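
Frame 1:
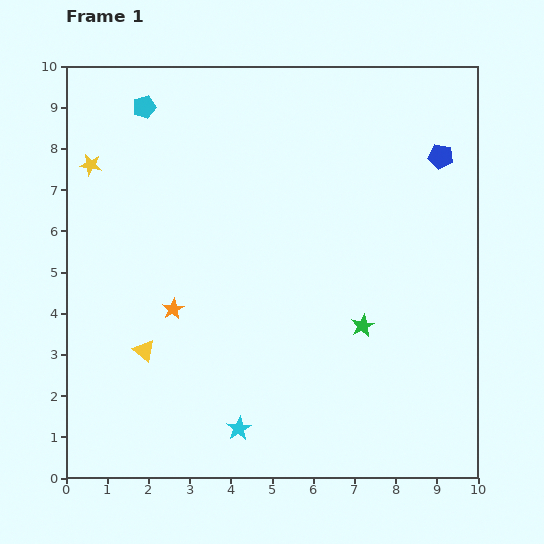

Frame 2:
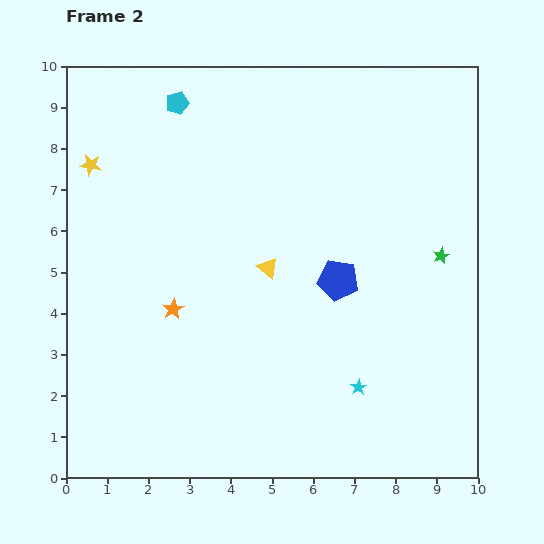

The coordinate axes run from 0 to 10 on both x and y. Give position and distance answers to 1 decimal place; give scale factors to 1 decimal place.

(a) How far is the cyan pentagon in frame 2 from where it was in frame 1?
0.8

The cyan pentagon moved from (1.9, 9.0) to (2.7, 9.1), a distance of √(0.8² + 0.1²) ≈ 0.8.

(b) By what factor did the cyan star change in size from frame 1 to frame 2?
0.7×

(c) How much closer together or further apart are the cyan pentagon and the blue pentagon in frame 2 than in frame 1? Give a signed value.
-1.5

Distance in frame 1: 7.3. Distance in frame 2: 5.8.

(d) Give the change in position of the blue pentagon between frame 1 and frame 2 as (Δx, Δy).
(-2.5, -3.0)

The blue pentagon was at (9.1, 7.8) in frame 1 and (6.6, 4.8) in frame 2.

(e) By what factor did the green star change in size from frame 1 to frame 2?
0.7×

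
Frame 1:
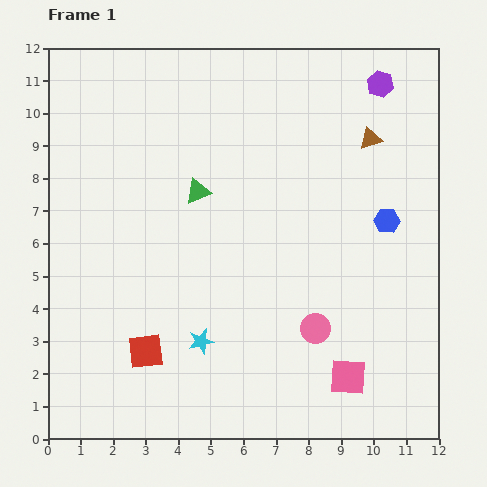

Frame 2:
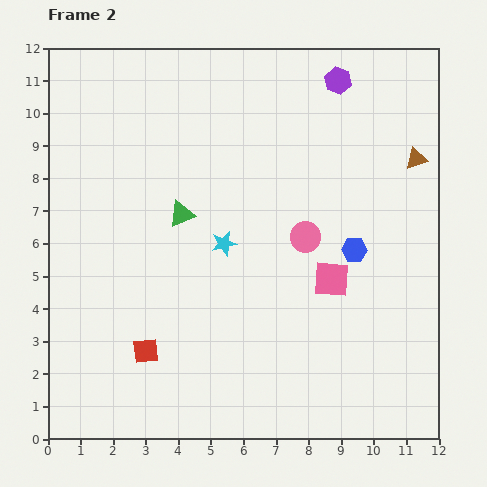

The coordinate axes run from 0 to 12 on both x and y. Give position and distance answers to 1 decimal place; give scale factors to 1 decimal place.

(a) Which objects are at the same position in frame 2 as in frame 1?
the red square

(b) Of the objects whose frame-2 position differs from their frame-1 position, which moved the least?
the green triangle

(moved 0.9)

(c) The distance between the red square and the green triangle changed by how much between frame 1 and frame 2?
-0.9

Distance in frame 1: 5.2. Distance in frame 2: 4.3.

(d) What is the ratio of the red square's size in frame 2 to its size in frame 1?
0.7×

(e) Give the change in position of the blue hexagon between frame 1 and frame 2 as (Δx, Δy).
(-1.0, -0.9)

The blue hexagon was at (10.4, 6.7) in frame 1 and (9.4, 5.8) in frame 2.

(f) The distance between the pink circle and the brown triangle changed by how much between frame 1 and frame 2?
-1.8

Distance in frame 1: 6.0. Distance in frame 2: 4.2.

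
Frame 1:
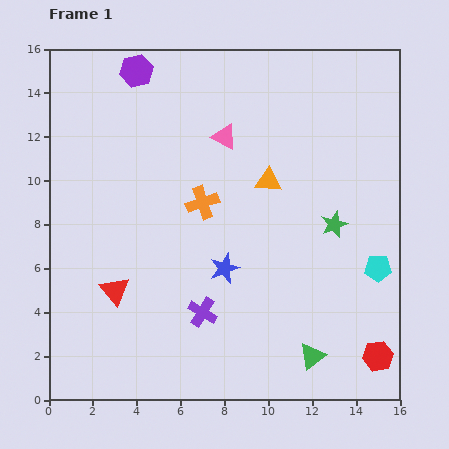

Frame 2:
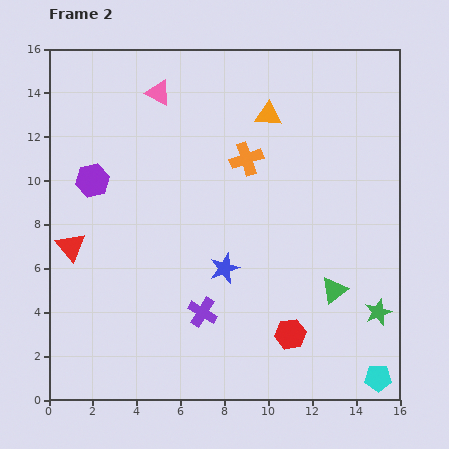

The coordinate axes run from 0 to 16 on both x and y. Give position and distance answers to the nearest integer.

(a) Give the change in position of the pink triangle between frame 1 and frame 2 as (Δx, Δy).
(-3, 2)

The pink triangle was at (8, 12) in frame 1 and (5, 14) in frame 2.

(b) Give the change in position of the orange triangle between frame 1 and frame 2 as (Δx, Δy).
(0, 3)

The orange triangle was at (10, 10) in frame 1 and (10, 13) in frame 2.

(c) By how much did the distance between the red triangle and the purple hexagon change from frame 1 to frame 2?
-7

Distance in frame 1: 10. Distance in frame 2: 3.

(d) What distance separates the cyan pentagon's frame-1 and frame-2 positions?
5

The cyan pentagon moved from (15, 6) to (15, 1), a distance of √(0² + 5²) ≈ 5.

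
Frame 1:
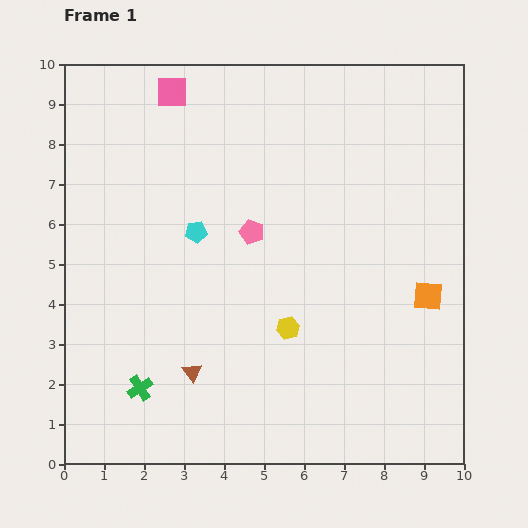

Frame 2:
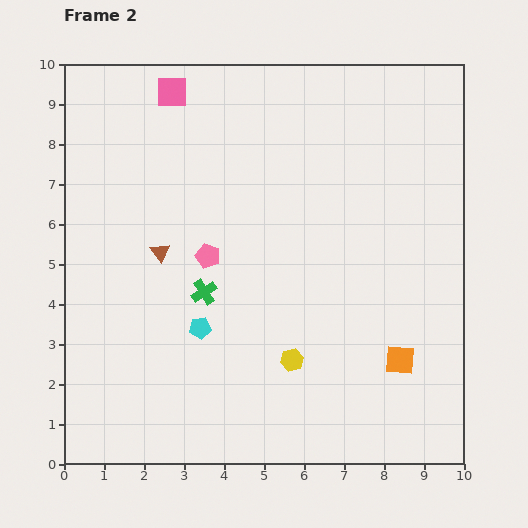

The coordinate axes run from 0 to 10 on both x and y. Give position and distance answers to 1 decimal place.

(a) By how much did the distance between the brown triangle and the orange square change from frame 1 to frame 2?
+0.4

Distance in frame 1: 6.2. Distance in frame 2: 6.6.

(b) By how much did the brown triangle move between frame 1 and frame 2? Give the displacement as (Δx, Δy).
(-0.8, 3.0)

The brown triangle was at (3.2, 2.3) in frame 1 and (2.4, 5.3) in frame 2.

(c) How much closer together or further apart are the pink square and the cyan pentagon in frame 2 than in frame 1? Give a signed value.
+2.3

Distance in frame 1: 3.6. Distance in frame 2: 5.9.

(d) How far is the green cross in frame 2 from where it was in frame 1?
2.9

The green cross moved from (1.9, 1.9) to (3.5, 4.3), a distance of √(1.6² + 2.4²) ≈ 2.9.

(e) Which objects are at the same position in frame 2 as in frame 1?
the pink square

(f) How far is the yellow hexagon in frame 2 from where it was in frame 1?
0.8

The yellow hexagon moved from (5.6, 3.4) to (5.7, 2.6), a distance of √(0.1² + 0.8²) ≈ 0.8.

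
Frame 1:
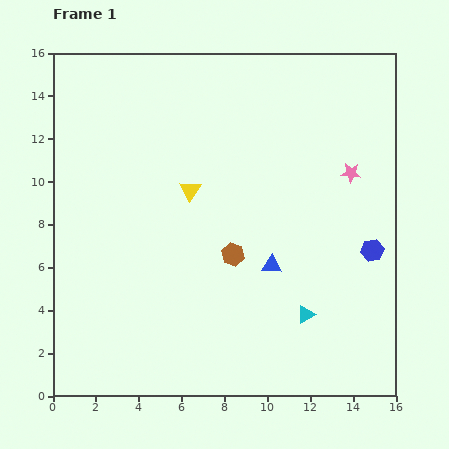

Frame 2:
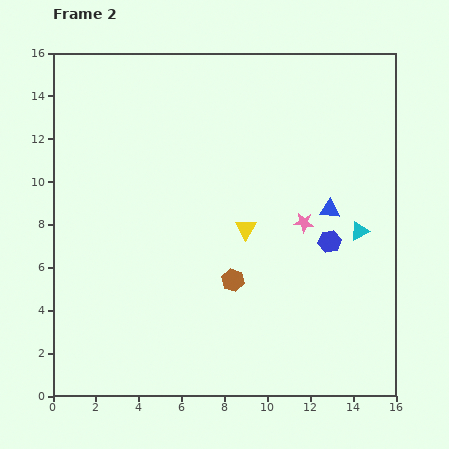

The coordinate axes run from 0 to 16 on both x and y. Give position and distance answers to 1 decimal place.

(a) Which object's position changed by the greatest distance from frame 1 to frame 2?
the cyan triangle

(moved 4.6; next 3.7)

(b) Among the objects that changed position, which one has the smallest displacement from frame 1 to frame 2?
the brown hexagon

(moved 1.2)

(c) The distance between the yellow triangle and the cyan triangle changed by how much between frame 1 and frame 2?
-2.6

Distance in frame 1: 7.9. Distance in frame 2: 5.3.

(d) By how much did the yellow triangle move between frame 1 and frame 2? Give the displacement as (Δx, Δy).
(2.6, -1.8)

The yellow triangle was at (6.4, 9.6) in frame 1 and (9.0, 7.8) in frame 2.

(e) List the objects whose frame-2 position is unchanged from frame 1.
none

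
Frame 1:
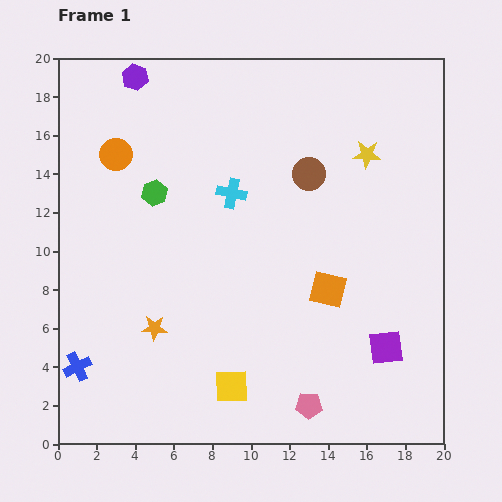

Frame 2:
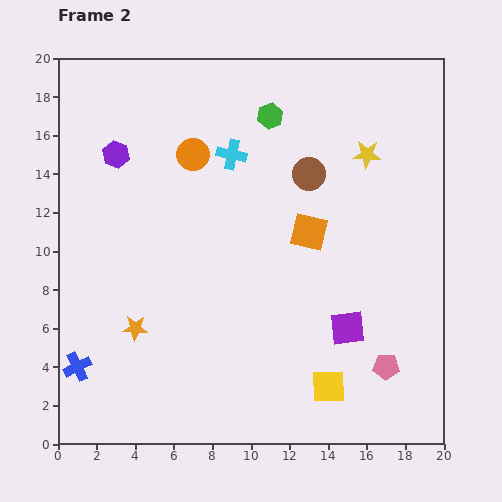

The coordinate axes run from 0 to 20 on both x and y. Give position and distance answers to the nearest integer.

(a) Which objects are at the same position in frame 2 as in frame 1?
the blue cross, the yellow star, the brown circle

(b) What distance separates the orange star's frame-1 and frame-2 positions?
1

The orange star moved from (5, 6) to (4, 6), a distance of √(1² + 0²) ≈ 1.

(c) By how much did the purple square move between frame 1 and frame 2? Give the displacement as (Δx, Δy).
(-2, 1)

The purple square was at (17, 5) in frame 1 and (15, 6) in frame 2.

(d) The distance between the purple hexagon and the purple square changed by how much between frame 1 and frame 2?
-4

Distance in frame 1: 19. Distance in frame 2: 15.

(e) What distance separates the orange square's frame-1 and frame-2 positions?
3

The orange square moved from (14, 8) to (13, 11), a distance of √(1² + 3²) ≈ 3.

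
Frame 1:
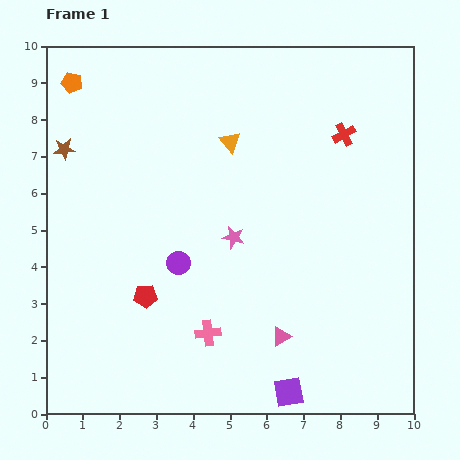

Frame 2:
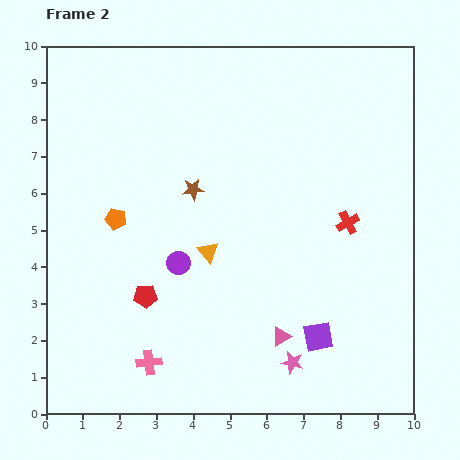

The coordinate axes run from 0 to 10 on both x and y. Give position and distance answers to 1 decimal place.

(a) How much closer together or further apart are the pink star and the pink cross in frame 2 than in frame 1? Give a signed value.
+1.2

Distance in frame 1: 2.7. Distance in frame 2: 3.9.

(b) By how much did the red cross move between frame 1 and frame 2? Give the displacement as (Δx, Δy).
(0.1, -2.4)

The red cross was at (8.1, 7.6) in frame 1 and (8.2, 5.2) in frame 2.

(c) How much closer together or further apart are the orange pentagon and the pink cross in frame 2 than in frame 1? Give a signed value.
-3.7

Distance in frame 1: 7.7. Distance in frame 2: 4.0.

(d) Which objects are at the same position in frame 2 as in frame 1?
the pink triangle, the red pentagon, the purple circle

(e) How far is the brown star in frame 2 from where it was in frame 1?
3.7

The brown star moved from (0.5, 7.2) to (4.0, 6.1), a distance of √(3.5² + 1.1²) ≈ 3.7.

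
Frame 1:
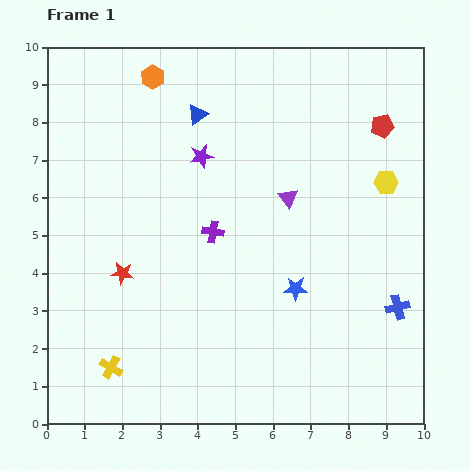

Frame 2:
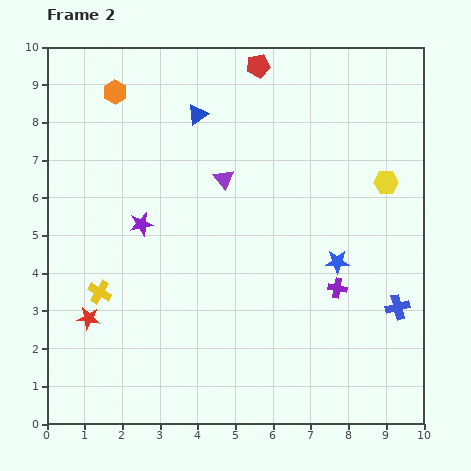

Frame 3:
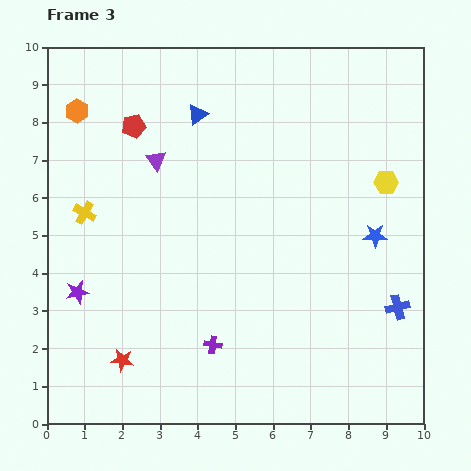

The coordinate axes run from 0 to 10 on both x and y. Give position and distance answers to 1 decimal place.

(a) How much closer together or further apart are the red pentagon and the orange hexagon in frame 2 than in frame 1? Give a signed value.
-2.3

Distance in frame 1: 6.2. Distance in frame 2: 3.9.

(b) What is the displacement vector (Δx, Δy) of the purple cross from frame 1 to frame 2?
(3.3, -1.5)

The purple cross was at (4.4, 5.1) in frame 1 and (7.7, 3.6) in frame 2.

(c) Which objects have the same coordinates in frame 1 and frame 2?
the blue cross, the yellow hexagon, the blue triangle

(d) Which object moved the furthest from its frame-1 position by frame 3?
the red pentagon

(moved 6.6; next 4.9)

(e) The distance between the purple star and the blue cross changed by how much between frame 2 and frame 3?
+1.4

Distance in frame 2: 7.1. Distance in frame 3: 8.5.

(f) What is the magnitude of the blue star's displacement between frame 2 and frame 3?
1.2

The blue star moved from (7.7, 4.3) to (8.7, 5.0), a distance of √(1.0² + 0.7²) ≈ 1.2.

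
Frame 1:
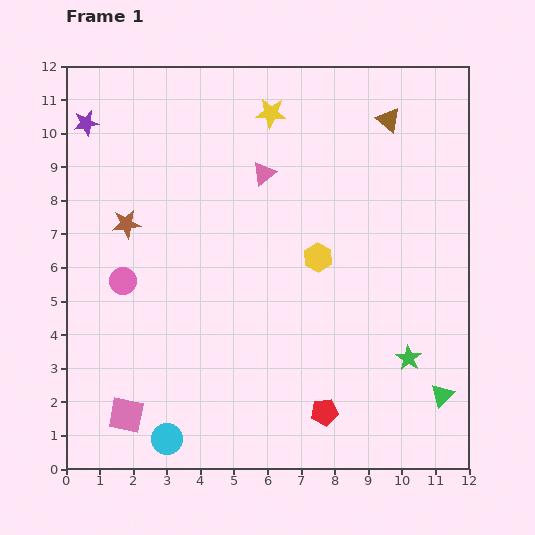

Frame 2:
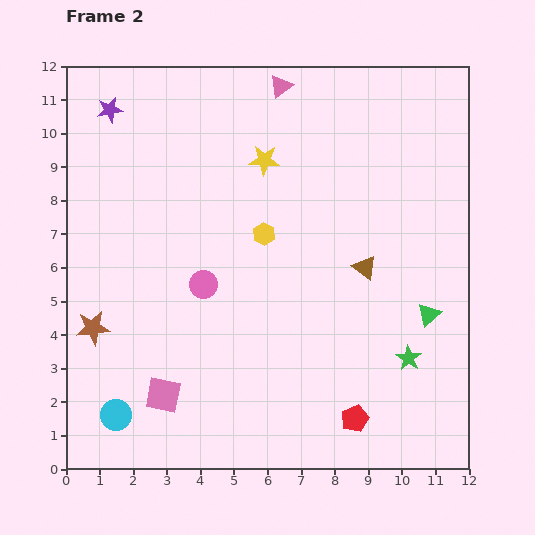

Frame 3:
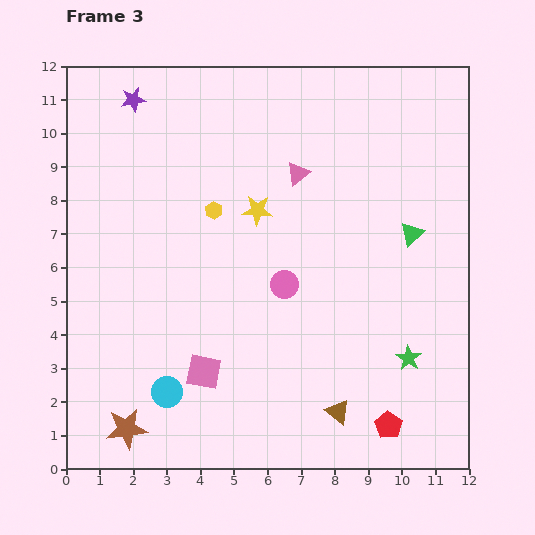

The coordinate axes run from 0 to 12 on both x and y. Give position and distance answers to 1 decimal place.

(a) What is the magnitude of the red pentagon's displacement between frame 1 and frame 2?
0.9

The red pentagon moved from (7.7, 1.7) to (8.6, 1.5), a distance of √(0.9² + 0.2²) ≈ 0.9.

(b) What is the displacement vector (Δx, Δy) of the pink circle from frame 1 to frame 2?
(2.4, -0.1)

The pink circle was at (1.7, 5.6) in frame 1 and (4.1, 5.5) in frame 2.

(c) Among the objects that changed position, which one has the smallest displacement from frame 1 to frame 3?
the pink triangle

(moved 1.0)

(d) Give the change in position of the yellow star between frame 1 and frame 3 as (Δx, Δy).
(-0.4, -2.9)

The yellow star was at (6.1, 10.6) in frame 1 and (5.7, 7.7) in frame 3.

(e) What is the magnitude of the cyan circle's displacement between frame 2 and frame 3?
1.7

The cyan circle moved from (1.5, 1.6) to (3.0, 2.3), a distance of √(1.5² + 0.7²) ≈ 1.7.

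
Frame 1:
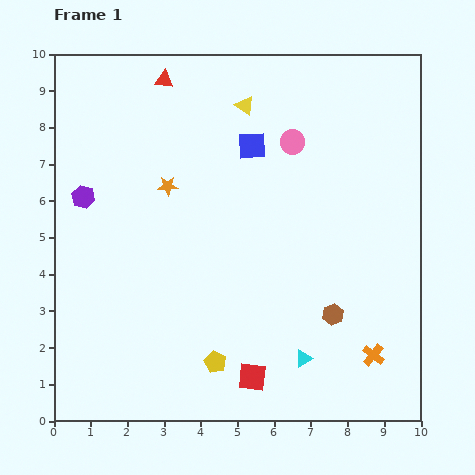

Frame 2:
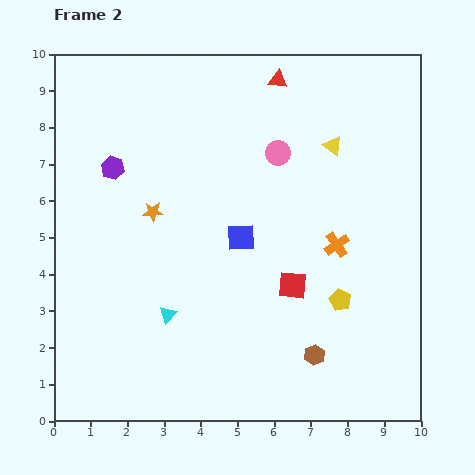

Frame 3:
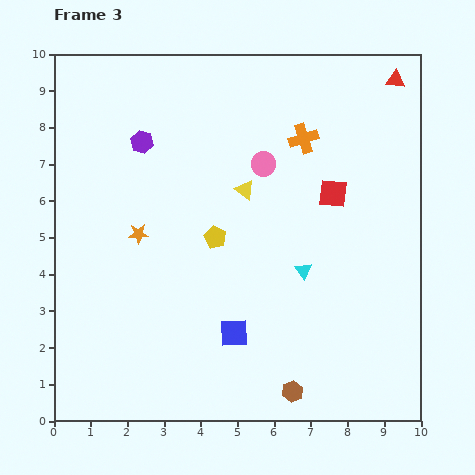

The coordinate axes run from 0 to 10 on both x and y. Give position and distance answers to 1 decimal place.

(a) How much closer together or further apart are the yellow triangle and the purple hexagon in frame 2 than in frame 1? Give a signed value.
+0.9

Distance in frame 1: 5.1. Distance in frame 2: 6.0.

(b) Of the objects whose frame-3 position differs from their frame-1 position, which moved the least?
the pink circle

(moved 1.0)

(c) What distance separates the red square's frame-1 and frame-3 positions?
5.5

The red square moved from (5.4, 1.2) to (7.6, 6.2), a distance of √(2.2² + 5.0²) ≈ 5.5.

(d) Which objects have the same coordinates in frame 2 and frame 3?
none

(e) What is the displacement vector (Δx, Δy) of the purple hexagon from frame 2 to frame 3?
(0.8, 0.7)

The purple hexagon was at (1.6, 6.9) in frame 2 and (2.4, 7.6) in frame 3.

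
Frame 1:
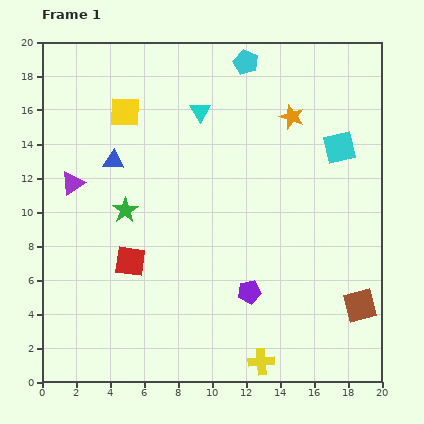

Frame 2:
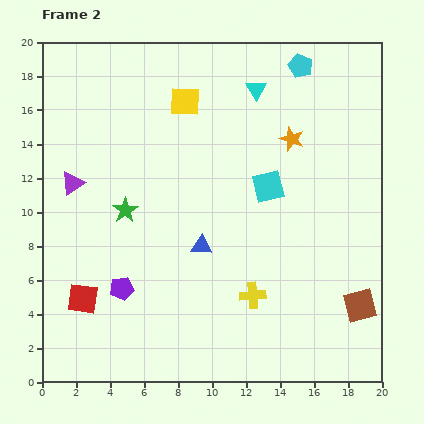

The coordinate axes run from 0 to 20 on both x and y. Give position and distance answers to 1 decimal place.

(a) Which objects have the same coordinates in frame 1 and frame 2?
the purple triangle, the green star, the brown square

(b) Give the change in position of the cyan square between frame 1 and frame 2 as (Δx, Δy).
(-4.2, -2.3)

The cyan square was at (17.5, 13.8) in frame 1 and (13.3, 11.5) in frame 2.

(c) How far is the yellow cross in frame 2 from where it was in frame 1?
3.9

The yellow cross moved from (12.9, 1.2) to (12.4, 5.1), a distance of √(0.5² + 3.9²) ≈ 3.9.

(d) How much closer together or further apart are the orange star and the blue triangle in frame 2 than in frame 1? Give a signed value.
-2.6

Distance in frame 1: 10.8. Distance in frame 2: 8.2.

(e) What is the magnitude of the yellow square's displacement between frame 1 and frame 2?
3.6

The yellow square moved from (4.9, 15.9) to (8.4, 16.5), a distance of √(3.5² + 0.6²) ≈ 3.6.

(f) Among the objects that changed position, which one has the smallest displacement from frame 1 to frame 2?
the orange star

(moved 1.3)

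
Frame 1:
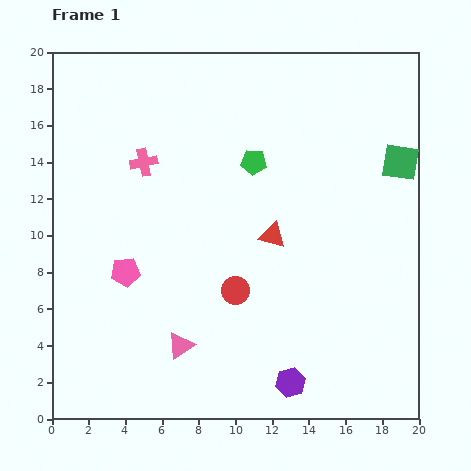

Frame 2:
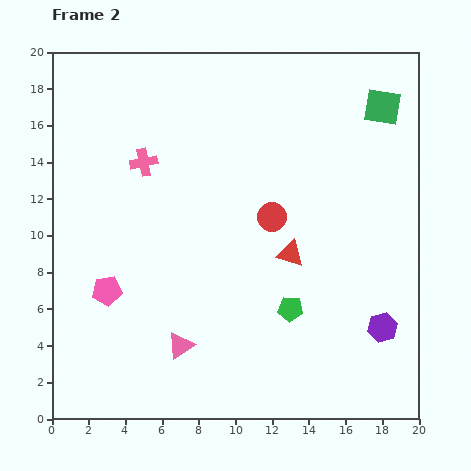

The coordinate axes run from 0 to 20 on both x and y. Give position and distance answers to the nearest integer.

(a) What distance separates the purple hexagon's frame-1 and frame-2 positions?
6

The purple hexagon moved from (13, 2) to (18, 5), a distance of √(5² + 3²) ≈ 6.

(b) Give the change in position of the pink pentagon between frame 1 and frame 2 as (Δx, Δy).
(-1, -1)

The pink pentagon was at (4, 8) in frame 1 and (3, 7) in frame 2.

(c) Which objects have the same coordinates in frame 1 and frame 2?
the pink cross, the pink triangle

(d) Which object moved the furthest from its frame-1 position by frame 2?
the green pentagon

(moved 8; next 6)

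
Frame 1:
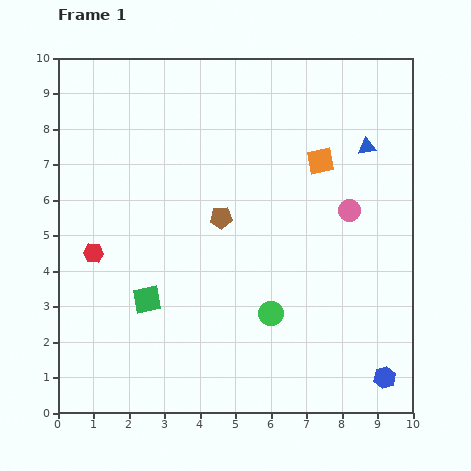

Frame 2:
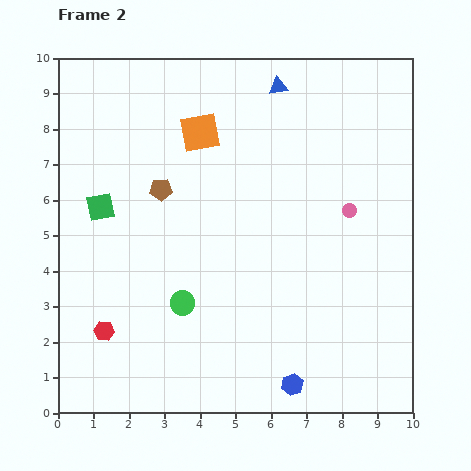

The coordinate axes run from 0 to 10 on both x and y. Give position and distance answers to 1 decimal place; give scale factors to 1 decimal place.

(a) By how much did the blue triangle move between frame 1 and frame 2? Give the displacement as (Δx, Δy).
(-2.5, 1.7)

The blue triangle was at (8.7, 7.5) in frame 1 and (6.2, 9.2) in frame 2.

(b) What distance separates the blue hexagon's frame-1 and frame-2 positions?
2.6

The blue hexagon moved from (9.2, 1.0) to (6.6, 0.8), a distance of √(2.6² + 0.2²) ≈ 2.6.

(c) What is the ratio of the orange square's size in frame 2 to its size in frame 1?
1.5×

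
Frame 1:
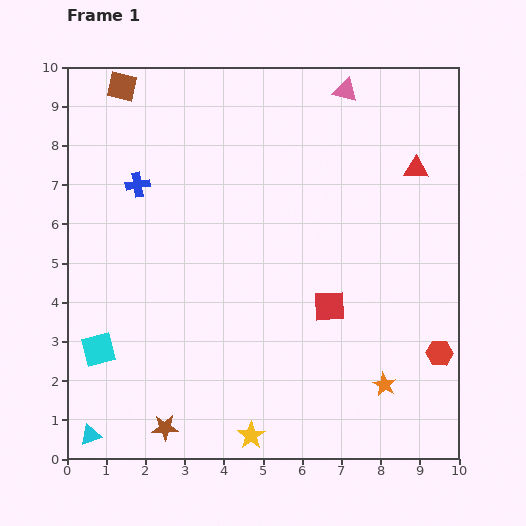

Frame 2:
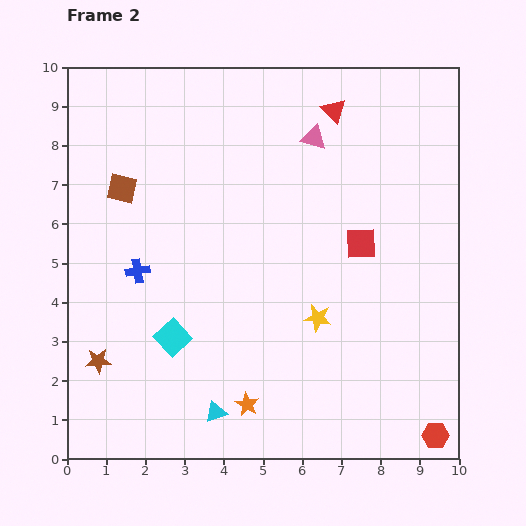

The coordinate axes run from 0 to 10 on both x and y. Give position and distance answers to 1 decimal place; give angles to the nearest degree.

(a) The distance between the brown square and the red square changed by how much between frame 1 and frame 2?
-1.4

Distance in frame 1: 7.7. Distance in frame 2: 6.3.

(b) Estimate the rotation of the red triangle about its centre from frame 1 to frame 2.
44° clockwise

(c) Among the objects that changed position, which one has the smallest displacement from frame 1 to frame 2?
the pink triangle

(moved 1.4)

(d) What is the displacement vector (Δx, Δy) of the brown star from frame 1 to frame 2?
(-1.7, 1.7)

The brown star was at (2.5, 0.8) in frame 1 and (0.8, 2.5) in frame 2.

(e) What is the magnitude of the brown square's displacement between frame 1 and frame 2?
2.6

The brown square moved from (1.4, 9.5) to (1.4, 6.9), a distance of √(0.0² + 2.6²) ≈ 2.6.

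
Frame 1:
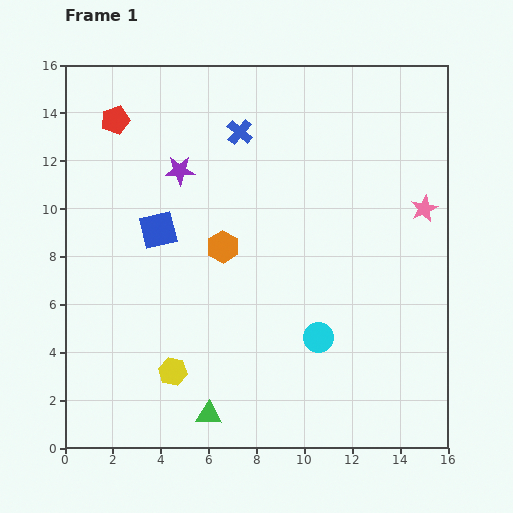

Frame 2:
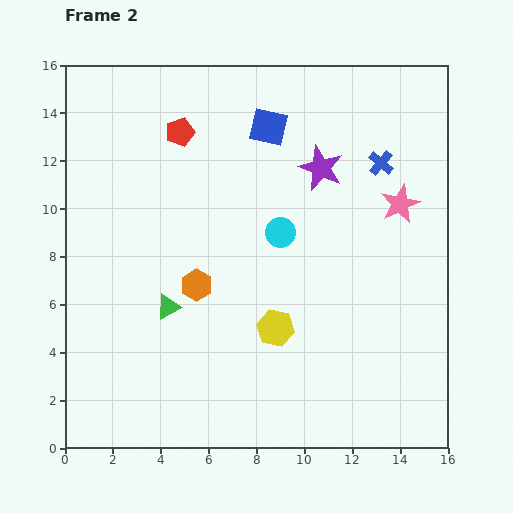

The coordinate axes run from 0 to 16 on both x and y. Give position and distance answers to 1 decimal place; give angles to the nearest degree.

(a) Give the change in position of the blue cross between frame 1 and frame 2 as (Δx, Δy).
(5.9, -1.3)

The blue cross was at (7.3, 13.2) in frame 1 and (13.2, 11.9) in frame 2.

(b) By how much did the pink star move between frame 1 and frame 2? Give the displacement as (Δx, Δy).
(-1.0, 0.2)

The pink star was at (15.0, 10.0) in frame 1 and (14.0, 10.2) in frame 2.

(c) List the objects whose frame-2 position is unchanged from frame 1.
none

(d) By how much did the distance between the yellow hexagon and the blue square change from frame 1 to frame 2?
+2.5

Distance in frame 1: 5.9. Distance in frame 2: 8.4.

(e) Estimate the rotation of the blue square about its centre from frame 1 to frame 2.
27° clockwise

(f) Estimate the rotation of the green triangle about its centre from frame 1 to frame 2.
31° counter-clockwise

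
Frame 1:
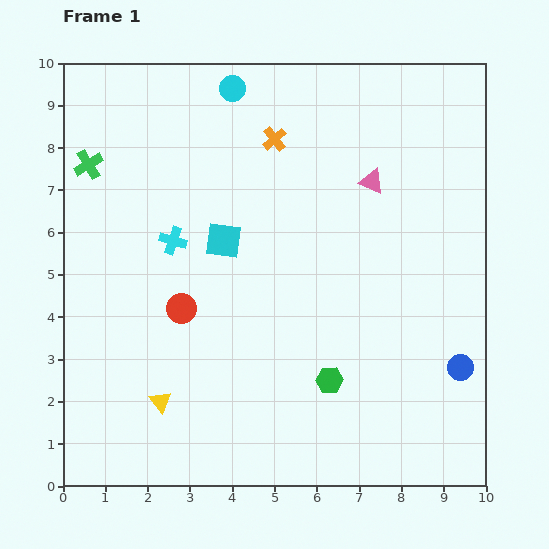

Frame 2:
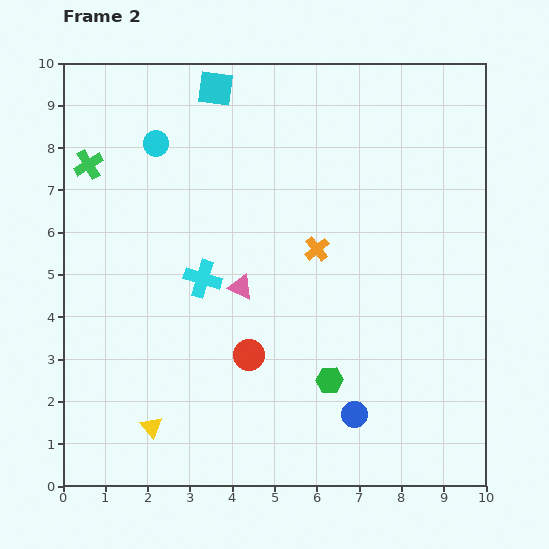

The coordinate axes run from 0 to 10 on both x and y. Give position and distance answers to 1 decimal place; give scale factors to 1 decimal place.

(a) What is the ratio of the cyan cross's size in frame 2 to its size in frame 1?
1.3×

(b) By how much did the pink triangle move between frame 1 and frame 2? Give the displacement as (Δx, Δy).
(-3.1, -2.5)

The pink triangle was at (7.3, 7.2) in frame 1 and (4.2, 4.7) in frame 2.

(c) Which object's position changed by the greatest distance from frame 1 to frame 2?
the pink triangle

(moved 4.0; next 3.6)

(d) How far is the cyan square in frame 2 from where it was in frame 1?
3.6

The cyan square moved from (3.8, 5.8) to (3.6, 9.4), a distance of √(0.2² + 3.6²) ≈ 3.6.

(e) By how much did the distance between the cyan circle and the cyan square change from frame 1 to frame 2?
-1.7

Distance in frame 1: 3.6. Distance in frame 2: 1.9.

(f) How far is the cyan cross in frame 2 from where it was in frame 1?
1.1

The cyan cross moved from (2.6, 5.8) to (3.3, 4.9), a distance of √(0.7² + 0.9²) ≈ 1.1.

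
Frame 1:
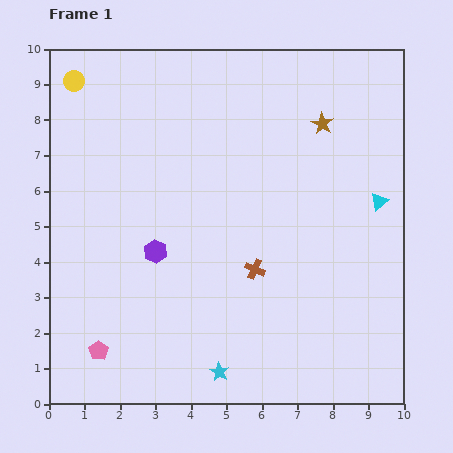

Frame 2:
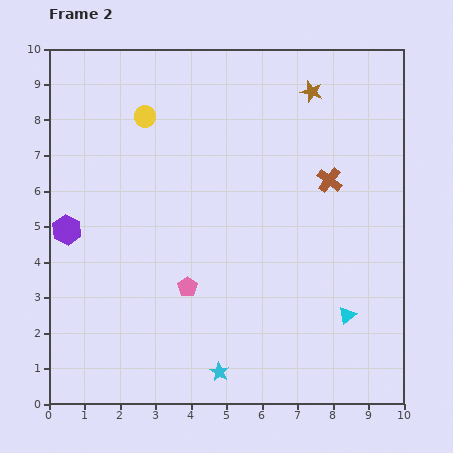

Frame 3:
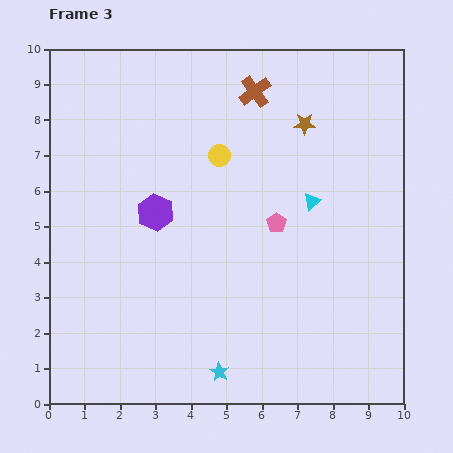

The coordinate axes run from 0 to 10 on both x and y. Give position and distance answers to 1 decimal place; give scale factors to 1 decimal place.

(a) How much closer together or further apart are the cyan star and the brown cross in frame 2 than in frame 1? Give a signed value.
+3.1

Distance in frame 1: 3.1. Distance in frame 2: 6.2.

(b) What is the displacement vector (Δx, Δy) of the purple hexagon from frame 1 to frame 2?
(-2.5, 0.6)

The purple hexagon was at (3.0, 4.3) in frame 1 and (0.5, 4.9) in frame 2.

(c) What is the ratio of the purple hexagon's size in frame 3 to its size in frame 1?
1.6×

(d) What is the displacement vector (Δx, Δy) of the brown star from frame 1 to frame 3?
(-0.5, 0.0)

The brown star was at (7.7, 7.9) in frame 1 and (7.2, 7.9) in frame 3.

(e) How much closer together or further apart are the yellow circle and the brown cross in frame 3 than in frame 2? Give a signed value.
-3.4

Distance in frame 2: 5.5. Distance in frame 3: 2.1.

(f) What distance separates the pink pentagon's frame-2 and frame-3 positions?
3.1

The pink pentagon moved from (3.9, 3.3) to (6.4, 5.1), a distance of √(2.5² + 1.8²) ≈ 3.1.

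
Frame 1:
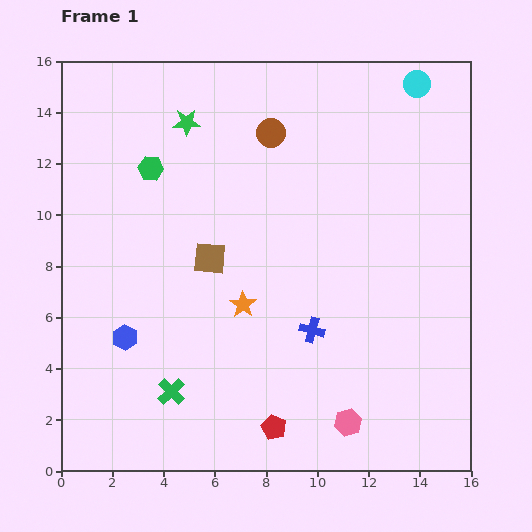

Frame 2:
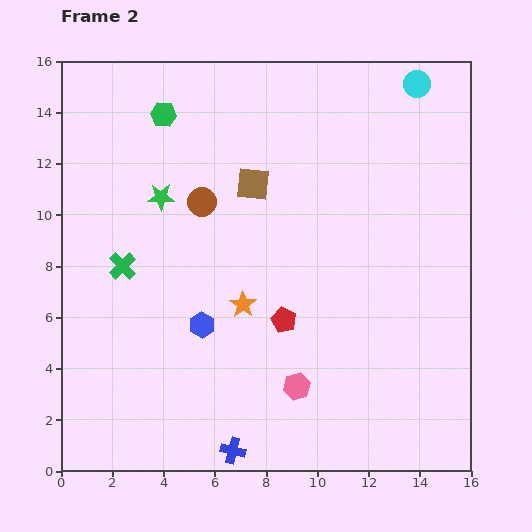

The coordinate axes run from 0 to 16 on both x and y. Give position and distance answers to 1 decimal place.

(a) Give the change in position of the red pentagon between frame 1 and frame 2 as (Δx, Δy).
(0.4, 4.2)

The red pentagon was at (8.3, 1.7) in frame 1 and (8.7, 5.9) in frame 2.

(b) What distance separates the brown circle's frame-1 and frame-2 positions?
3.8

The brown circle moved from (8.2, 13.2) to (5.5, 10.5), a distance of √(2.7² + 2.7²) ≈ 3.8.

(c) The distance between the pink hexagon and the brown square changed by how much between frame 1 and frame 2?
-0.3

Distance in frame 1: 8.4. Distance in frame 2: 8.1.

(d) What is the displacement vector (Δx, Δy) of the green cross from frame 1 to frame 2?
(-1.9, 4.9)

The green cross was at (4.3, 3.1) in frame 1 and (2.4, 8.0) in frame 2.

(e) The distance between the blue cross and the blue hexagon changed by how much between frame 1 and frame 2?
-2.3

Distance in frame 1: 7.3. Distance in frame 2: 5.0.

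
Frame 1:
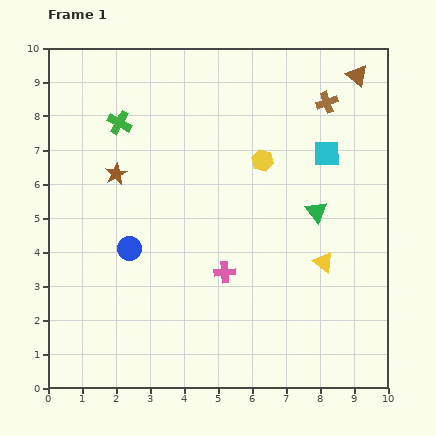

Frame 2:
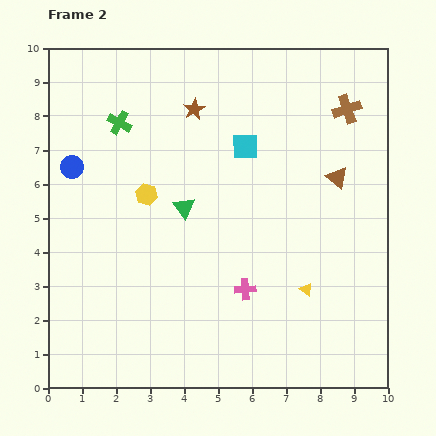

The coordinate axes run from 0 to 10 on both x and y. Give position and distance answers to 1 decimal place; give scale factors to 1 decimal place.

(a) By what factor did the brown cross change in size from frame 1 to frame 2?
1.3×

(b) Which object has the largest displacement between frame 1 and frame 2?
the green triangle

(moved 3.9; next 3.5)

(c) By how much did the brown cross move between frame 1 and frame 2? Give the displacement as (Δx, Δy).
(0.6, -0.2)

The brown cross was at (8.2, 8.4) in frame 1 and (8.8, 8.2) in frame 2.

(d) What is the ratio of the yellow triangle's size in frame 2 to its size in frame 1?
0.6×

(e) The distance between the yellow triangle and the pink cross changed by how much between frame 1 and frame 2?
-1.1

Distance in frame 1: 2.9. Distance in frame 2: 1.8.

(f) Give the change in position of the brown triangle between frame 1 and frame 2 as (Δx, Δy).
(-0.6, -3.0)

The brown triangle was at (9.1, 9.2) in frame 1 and (8.5, 6.2) in frame 2.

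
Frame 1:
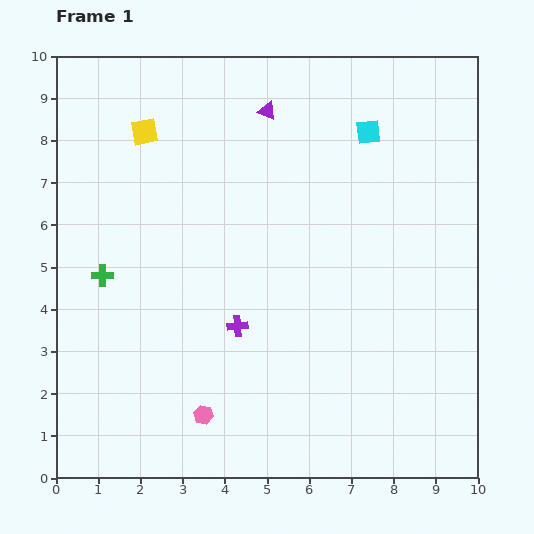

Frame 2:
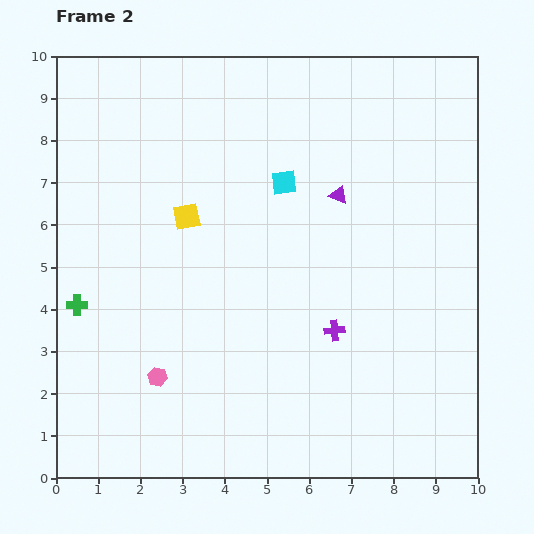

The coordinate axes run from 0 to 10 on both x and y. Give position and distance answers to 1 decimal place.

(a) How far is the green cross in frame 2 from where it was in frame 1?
0.9

The green cross moved from (1.1, 4.8) to (0.5, 4.1), a distance of √(0.6² + 0.7²) ≈ 0.9.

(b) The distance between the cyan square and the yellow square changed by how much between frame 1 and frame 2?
-2.9

Distance in frame 1: 5.3. Distance in frame 2: 2.4.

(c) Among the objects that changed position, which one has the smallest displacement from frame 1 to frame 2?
the green cross

(moved 0.9)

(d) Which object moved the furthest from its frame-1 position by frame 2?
the purple triangle

(moved 2.6; next 2.3)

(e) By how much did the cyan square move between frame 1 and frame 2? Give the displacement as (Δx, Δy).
(-2.0, -1.2)

The cyan square was at (7.4, 8.2) in frame 1 and (5.4, 7.0) in frame 2.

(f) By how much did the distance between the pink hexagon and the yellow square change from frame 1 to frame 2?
-2.9

Distance in frame 1: 6.8. Distance in frame 2: 3.9.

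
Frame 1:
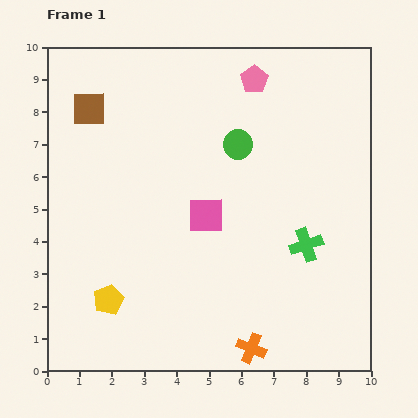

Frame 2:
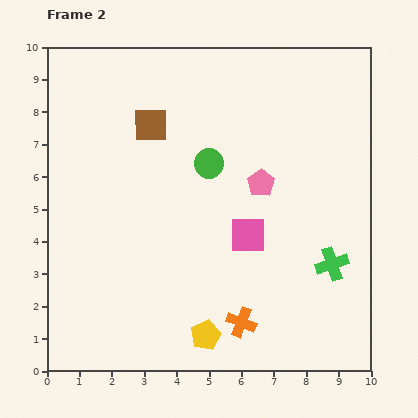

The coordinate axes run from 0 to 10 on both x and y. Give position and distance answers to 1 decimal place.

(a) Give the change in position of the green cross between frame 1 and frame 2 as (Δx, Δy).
(0.8, -0.6)

The green cross was at (8.0, 3.9) in frame 1 and (8.8, 3.3) in frame 2.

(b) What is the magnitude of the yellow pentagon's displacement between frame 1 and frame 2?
3.2

The yellow pentagon moved from (1.9, 2.2) to (4.9, 1.1), a distance of √(3.0² + 1.1²) ≈ 3.2.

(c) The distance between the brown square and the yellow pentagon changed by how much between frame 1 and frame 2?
+0.8

Distance in frame 1: 5.9. Distance in frame 2: 6.7.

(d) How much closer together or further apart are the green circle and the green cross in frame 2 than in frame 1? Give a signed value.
+1.2

Distance in frame 1: 3.7. Distance in frame 2: 4.9.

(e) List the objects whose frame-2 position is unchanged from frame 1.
none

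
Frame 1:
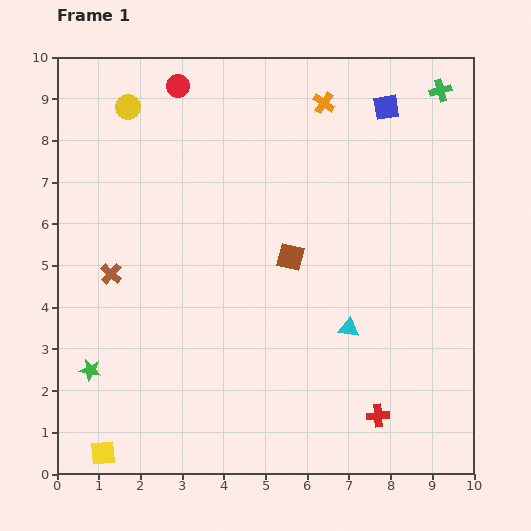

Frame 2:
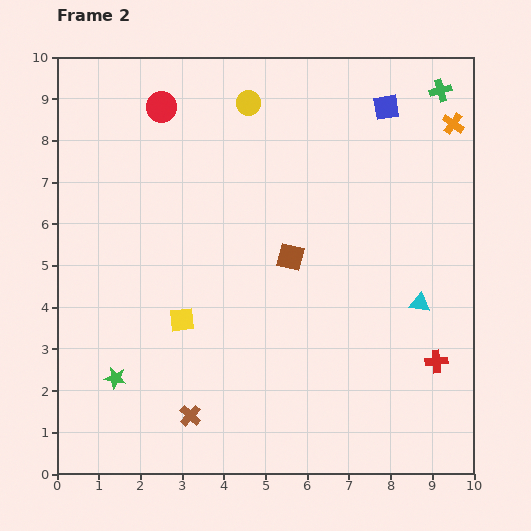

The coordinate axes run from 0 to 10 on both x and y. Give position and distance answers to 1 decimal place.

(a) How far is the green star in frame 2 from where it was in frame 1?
0.6

The green star moved from (0.8, 2.5) to (1.4, 2.3), a distance of √(0.6² + 0.2²) ≈ 0.6.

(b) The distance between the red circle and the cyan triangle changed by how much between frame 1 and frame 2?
+0.7

Distance in frame 1: 7.1. Distance in frame 2: 7.8.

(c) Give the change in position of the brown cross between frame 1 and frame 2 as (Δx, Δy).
(1.9, -3.4)

The brown cross was at (1.3, 4.8) in frame 1 and (3.2, 1.4) in frame 2.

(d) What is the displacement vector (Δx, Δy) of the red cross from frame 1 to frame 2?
(1.4, 1.3)

The red cross was at (7.7, 1.4) in frame 1 and (9.1, 2.7) in frame 2.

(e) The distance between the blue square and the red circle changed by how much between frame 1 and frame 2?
+0.4

Distance in frame 1: 5.0. Distance in frame 2: 5.4.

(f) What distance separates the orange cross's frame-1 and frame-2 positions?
3.1

The orange cross moved from (6.4, 8.9) to (9.5, 8.4), a distance of √(3.1² + 0.5²) ≈ 3.1.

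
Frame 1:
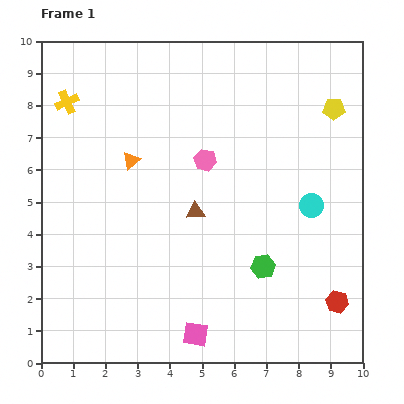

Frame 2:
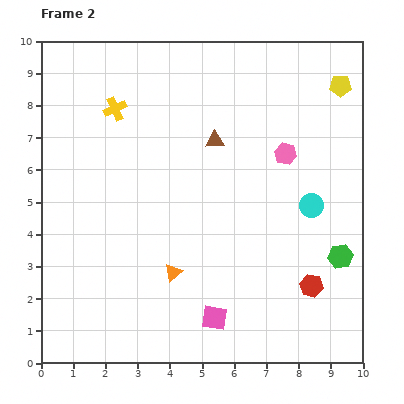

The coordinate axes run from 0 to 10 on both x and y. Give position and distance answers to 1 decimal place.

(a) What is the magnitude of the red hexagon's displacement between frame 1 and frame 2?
0.9

The red hexagon moved from (9.2, 1.9) to (8.4, 2.4), a distance of √(0.8² + 0.5²) ≈ 0.9.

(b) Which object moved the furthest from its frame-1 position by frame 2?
the orange triangle

(moved 3.7; next 2.5)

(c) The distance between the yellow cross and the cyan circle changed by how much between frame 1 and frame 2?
-1.4

Distance in frame 1: 8.2. Distance in frame 2: 6.8.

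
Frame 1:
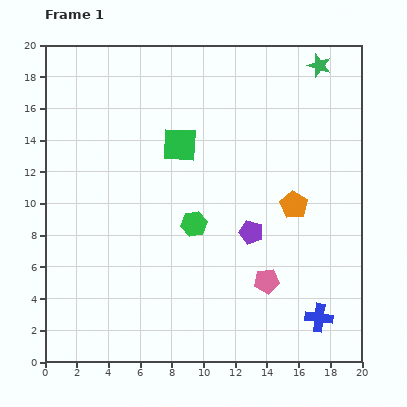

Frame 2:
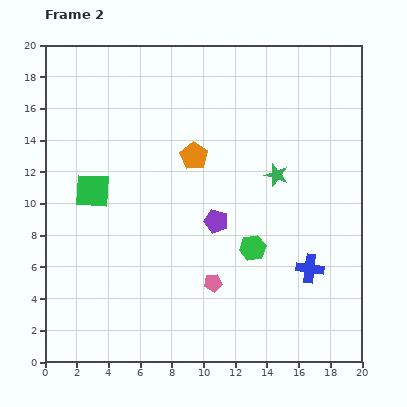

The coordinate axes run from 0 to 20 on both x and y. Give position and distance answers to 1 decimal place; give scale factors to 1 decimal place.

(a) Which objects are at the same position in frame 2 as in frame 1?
none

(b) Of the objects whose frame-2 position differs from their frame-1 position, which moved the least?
the purple pentagon

(moved 2.3)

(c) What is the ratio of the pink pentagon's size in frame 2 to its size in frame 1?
0.7×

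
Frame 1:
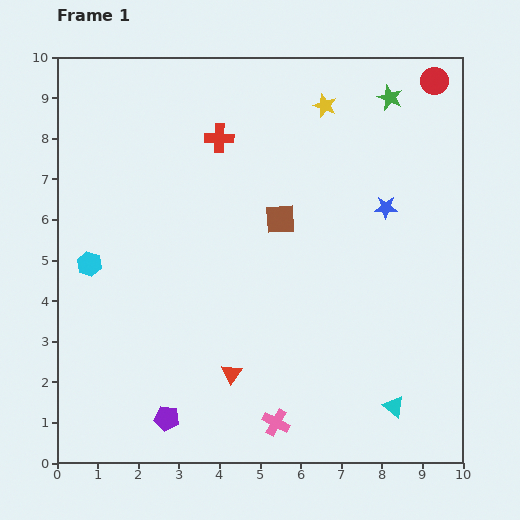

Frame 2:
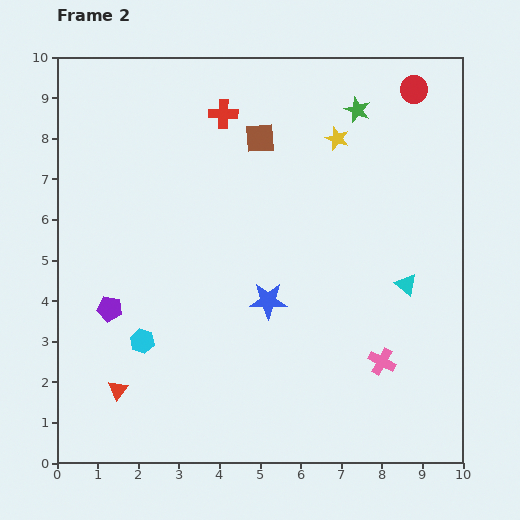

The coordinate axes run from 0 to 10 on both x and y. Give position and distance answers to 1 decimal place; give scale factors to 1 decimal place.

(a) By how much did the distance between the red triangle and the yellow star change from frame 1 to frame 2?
+1.2

Distance in frame 1: 7.0. Distance in frame 2: 8.2.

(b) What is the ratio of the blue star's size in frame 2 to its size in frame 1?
1.6×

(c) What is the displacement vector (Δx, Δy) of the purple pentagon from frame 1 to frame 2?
(-1.4, 2.7)

The purple pentagon was at (2.7, 1.1) in frame 1 and (1.3, 3.8) in frame 2.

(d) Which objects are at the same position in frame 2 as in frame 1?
none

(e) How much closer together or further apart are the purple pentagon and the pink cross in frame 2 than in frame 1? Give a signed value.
+4.1

Distance in frame 1: 2.7. Distance in frame 2: 6.8.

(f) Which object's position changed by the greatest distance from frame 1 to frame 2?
the blue star

(moved 3.7; next 3.0)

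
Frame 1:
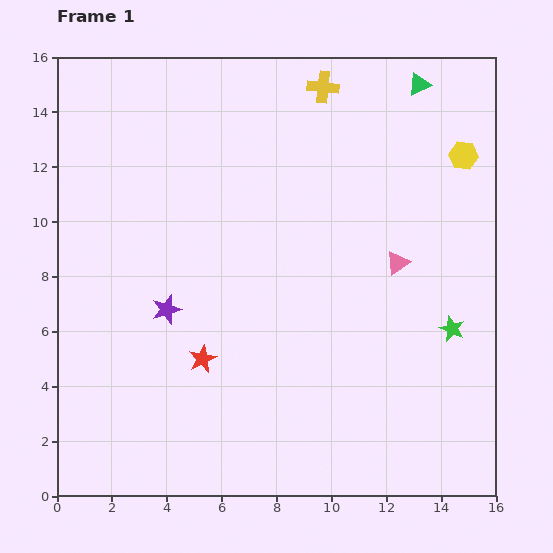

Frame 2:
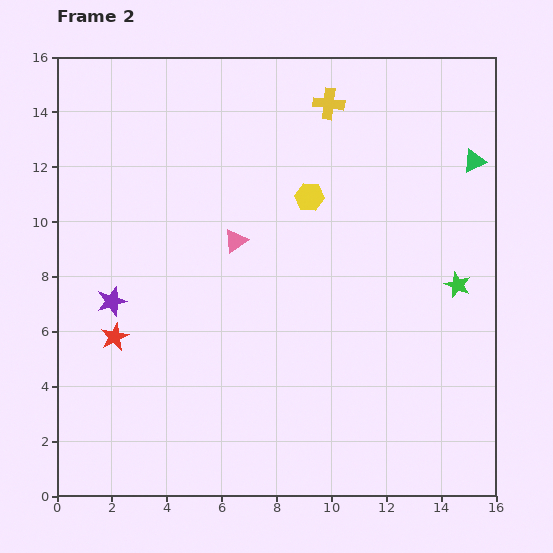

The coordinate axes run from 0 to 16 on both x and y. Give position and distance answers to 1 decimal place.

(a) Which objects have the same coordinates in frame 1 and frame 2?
none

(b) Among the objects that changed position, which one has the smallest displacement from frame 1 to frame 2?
the yellow cross

(moved 0.6)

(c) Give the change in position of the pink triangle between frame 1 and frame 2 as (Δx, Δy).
(-5.9, 0.8)

The pink triangle was at (12.4, 8.5) in frame 1 and (6.5, 9.3) in frame 2.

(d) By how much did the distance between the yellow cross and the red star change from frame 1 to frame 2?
+0.7

Distance in frame 1: 10.8. Distance in frame 2: 11.5.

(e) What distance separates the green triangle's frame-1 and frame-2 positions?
3.4

The green triangle moved from (13.2, 15.0) to (15.2, 12.2), a distance of √(2.0² + 2.8²) ≈ 3.4.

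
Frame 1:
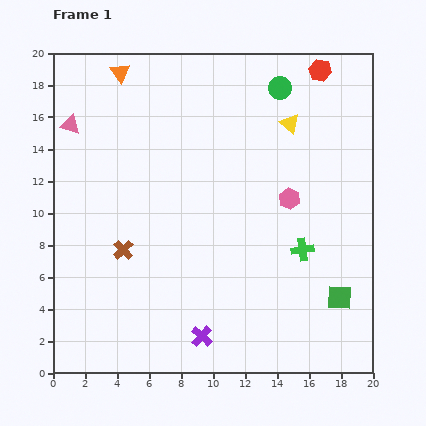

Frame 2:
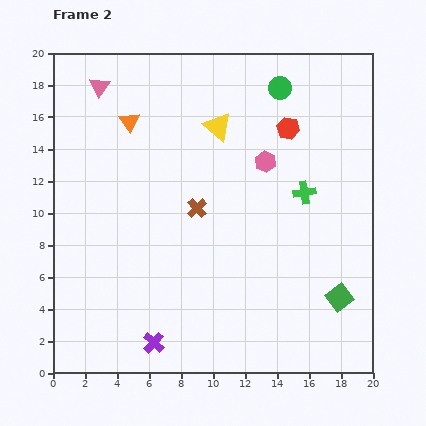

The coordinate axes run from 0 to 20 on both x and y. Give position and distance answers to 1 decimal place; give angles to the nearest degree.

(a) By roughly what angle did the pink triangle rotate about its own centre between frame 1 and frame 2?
49° clockwise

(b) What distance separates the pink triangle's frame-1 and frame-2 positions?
3.0

The pink triangle moved from (1.1, 15.5) to (2.9, 17.9), a distance of √(1.8² + 2.4²) ≈ 3.0.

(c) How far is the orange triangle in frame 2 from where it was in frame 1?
3.2

The orange triangle moved from (4.2, 18.8) to (4.8, 15.7), a distance of √(0.6² + 3.1²) ≈ 3.2.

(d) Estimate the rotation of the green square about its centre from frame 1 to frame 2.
39° counter-clockwise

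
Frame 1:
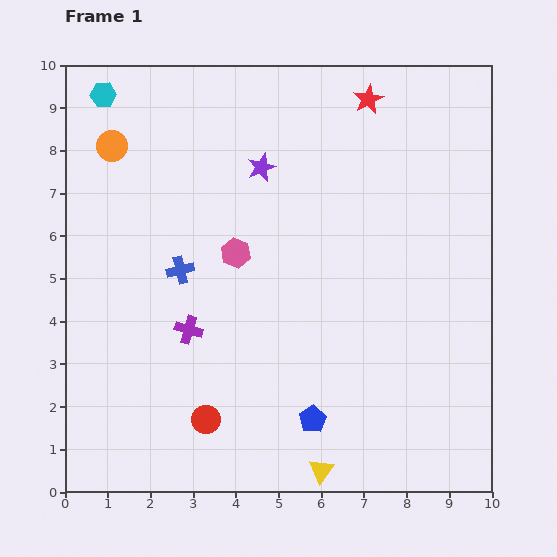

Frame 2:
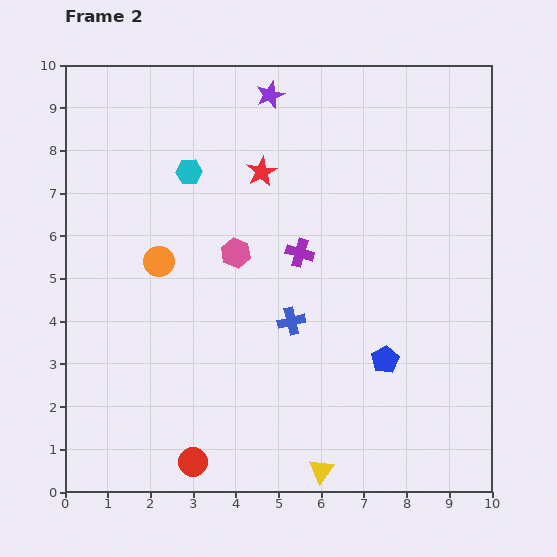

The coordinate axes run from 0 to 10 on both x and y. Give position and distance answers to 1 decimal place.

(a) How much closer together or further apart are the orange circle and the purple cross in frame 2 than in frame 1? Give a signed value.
-1.4

Distance in frame 1: 4.7. Distance in frame 2: 3.3.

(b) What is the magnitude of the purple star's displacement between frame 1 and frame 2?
1.7

The purple star moved from (4.6, 7.6) to (4.8, 9.3), a distance of √(0.2² + 1.7²) ≈ 1.7.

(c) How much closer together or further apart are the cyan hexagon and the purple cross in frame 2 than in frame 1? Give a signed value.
-2.7

Distance in frame 1: 5.9. Distance in frame 2: 3.2.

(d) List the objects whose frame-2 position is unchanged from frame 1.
the pink hexagon, the yellow triangle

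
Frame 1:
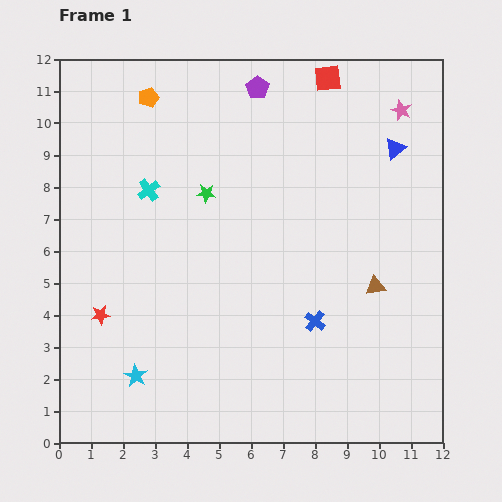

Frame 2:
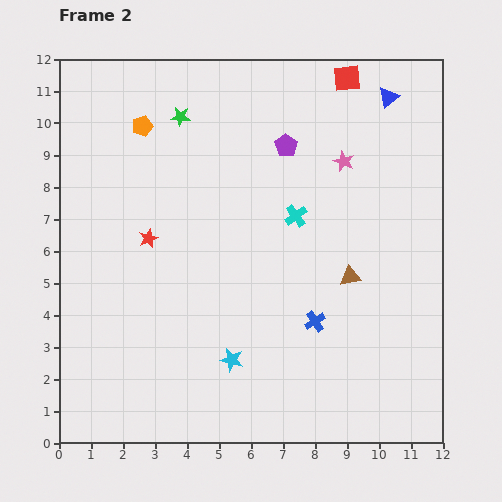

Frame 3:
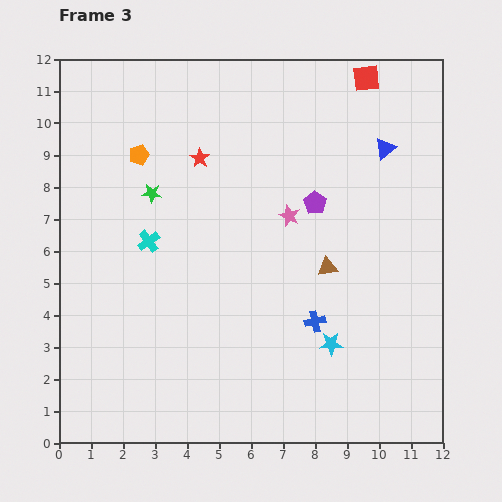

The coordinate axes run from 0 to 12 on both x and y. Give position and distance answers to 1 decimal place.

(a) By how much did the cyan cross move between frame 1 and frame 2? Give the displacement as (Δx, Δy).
(4.6, -0.8)

The cyan cross was at (2.8, 7.9) in frame 1 and (7.4, 7.1) in frame 2.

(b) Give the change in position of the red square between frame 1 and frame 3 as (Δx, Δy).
(1.2, 0.0)

The red square was at (8.4, 11.4) in frame 1 and (9.6, 11.4) in frame 3.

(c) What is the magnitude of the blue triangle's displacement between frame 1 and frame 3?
0.3

The blue triangle moved from (10.5, 9.2) to (10.2, 9.2), a distance of √(0.3² + 0.0²) ≈ 0.3.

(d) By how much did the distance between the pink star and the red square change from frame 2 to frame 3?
+2.3

Distance in frame 2: 2.6. Distance in frame 3: 4.9.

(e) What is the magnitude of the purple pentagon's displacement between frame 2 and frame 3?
2.0

The purple pentagon moved from (7.1, 9.3) to (8.0, 7.5), a distance of √(0.9² + 1.8²) ≈ 2.0.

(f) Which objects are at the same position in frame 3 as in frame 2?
the blue cross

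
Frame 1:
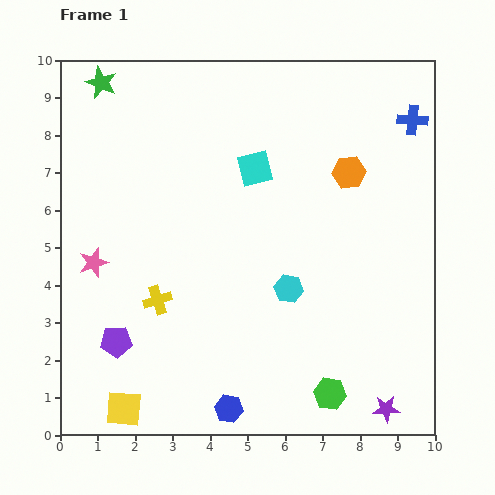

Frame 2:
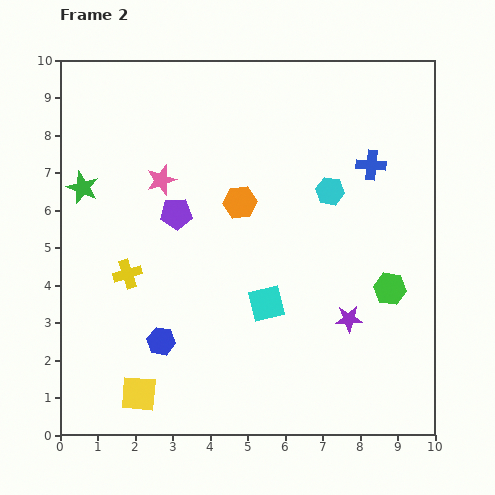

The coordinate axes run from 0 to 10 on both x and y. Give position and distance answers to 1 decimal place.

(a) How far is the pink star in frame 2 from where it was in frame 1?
2.8

The pink star moved from (0.9, 4.6) to (2.7, 6.8), a distance of √(1.8² + 2.2²) ≈ 2.8.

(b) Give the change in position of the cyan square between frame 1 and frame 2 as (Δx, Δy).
(0.3, -3.6)

The cyan square was at (5.2, 7.1) in frame 1 and (5.5, 3.5) in frame 2.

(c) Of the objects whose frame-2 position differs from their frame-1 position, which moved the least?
the yellow square

(moved 0.6)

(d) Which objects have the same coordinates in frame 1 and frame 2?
none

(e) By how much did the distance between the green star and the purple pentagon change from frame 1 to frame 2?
-4.3

Distance in frame 1: 6.9. Distance in frame 2: 2.6.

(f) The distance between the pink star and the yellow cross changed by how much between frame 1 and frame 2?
+0.7

Distance in frame 1: 2.0. Distance in frame 2: 2.7.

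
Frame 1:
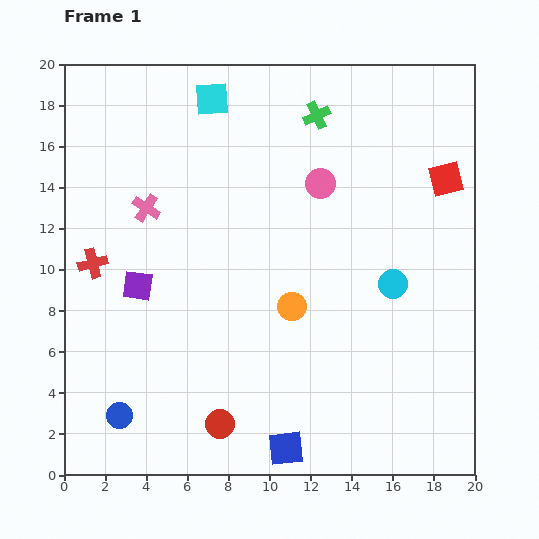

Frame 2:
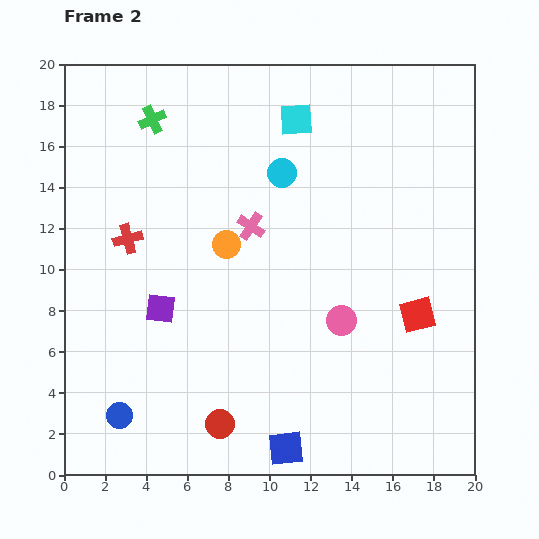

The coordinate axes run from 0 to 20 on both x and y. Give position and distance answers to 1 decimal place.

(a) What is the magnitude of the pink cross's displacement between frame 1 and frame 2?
5.2

The pink cross moved from (4.0, 13.0) to (9.1, 12.1), a distance of √(5.1² + 0.9²) ≈ 5.2.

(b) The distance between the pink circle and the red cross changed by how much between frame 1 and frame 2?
-0.7

Distance in frame 1: 11.8. Distance in frame 2: 11.1.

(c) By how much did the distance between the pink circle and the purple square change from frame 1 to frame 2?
-1.4

Distance in frame 1: 10.2. Distance in frame 2: 8.8.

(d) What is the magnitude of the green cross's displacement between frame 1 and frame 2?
8.0

The green cross moved from (12.3, 17.5) to (4.3, 17.3), a distance of √(8.0² + 0.2²) ≈ 8.0.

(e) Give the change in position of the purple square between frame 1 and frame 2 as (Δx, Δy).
(1.1, -1.1)

The purple square was at (3.6, 9.2) in frame 1 and (4.7, 8.1) in frame 2.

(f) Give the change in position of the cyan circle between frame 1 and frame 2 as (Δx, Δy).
(-5.4, 5.4)

The cyan circle was at (16.0, 9.3) in frame 1 and (10.6, 14.7) in frame 2.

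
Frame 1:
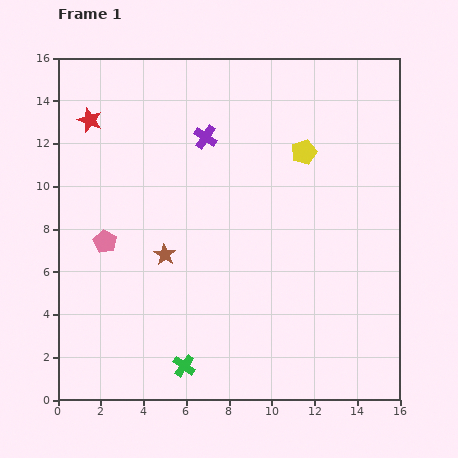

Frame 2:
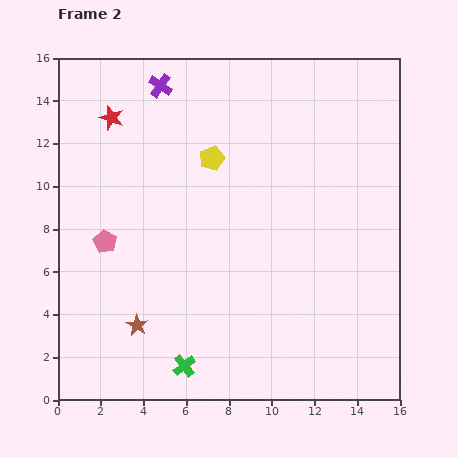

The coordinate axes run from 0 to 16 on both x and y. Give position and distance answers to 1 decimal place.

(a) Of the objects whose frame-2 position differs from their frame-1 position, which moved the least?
the red star

(moved 1.0)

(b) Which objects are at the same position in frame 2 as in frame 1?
the pink pentagon, the green cross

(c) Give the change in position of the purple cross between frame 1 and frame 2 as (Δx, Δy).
(-2.1, 2.4)

The purple cross was at (6.9, 12.3) in frame 1 and (4.8, 14.7) in frame 2.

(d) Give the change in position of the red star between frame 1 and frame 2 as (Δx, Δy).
(1.0, 0.1)

The red star was at (1.5, 13.1) in frame 1 and (2.5, 13.2) in frame 2.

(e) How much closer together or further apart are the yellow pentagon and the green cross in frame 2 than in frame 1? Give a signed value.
-1.7

Distance in frame 1: 11.5. Distance in frame 2: 9.8.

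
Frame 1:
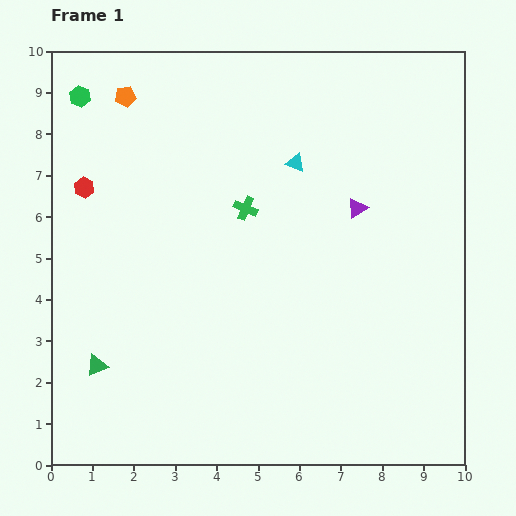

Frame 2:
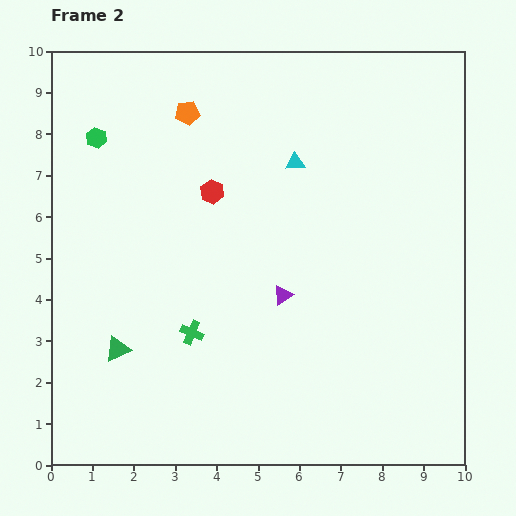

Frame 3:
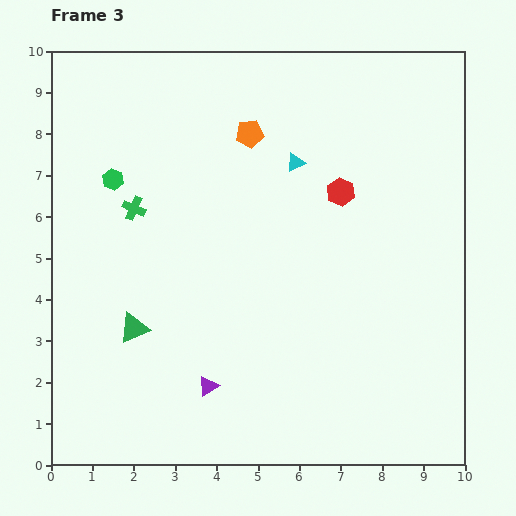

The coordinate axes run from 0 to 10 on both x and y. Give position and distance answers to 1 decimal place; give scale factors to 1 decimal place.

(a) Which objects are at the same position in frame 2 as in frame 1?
the cyan triangle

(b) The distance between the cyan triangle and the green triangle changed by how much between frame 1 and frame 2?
-0.7

Distance in frame 1: 6.9. Distance in frame 2: 6.2.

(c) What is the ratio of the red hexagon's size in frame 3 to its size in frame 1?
1.4×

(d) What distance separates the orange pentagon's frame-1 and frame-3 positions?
3.1

The orange pentagon moved from (1.8, 8.9) to (4.8, 8.0), a distance of √(3.0² + 0.9²) ≈ 3.1.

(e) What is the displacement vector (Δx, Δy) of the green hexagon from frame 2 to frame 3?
(0.4, -1.0)

The green hexagon was at (1.1, 7.9) in frame 2 and (1.5, 6.9) in frame 3.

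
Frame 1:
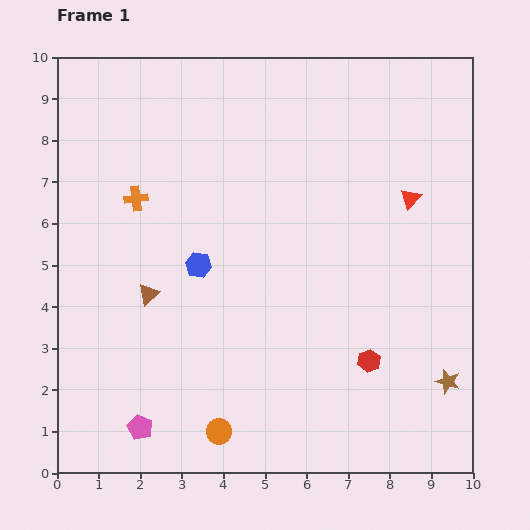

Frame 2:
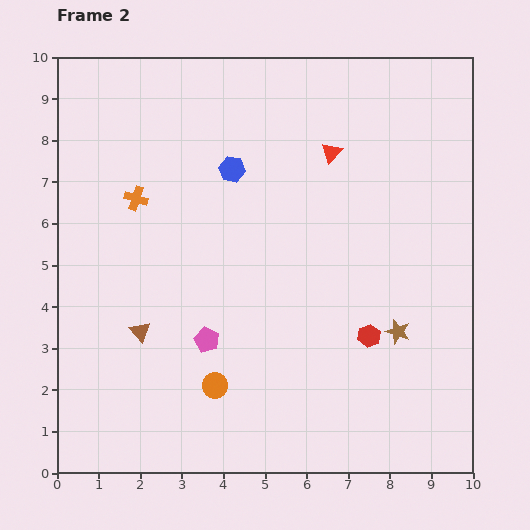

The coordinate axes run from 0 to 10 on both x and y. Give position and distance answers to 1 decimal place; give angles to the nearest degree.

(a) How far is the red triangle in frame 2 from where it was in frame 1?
2.2

The red triangle moved from (8.5, 6.6) to (6.6, 7.7), a distance of √(1.9² + 1.1²) ≈ 2.2.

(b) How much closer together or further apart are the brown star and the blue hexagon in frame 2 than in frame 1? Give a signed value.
-1.0

Distance in frame 1: 6.6. Distance in frame 2: 5.6.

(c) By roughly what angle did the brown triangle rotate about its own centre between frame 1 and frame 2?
30° counter-clockwise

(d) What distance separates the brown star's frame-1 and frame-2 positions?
1.7

The brown star moved from (9.4, 2.2) to (8.2, 3.4), a distance of √(1.2² + 1.2²) ≈ 1.7.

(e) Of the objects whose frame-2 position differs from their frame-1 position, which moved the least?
the red hexagon

(moved 0.6)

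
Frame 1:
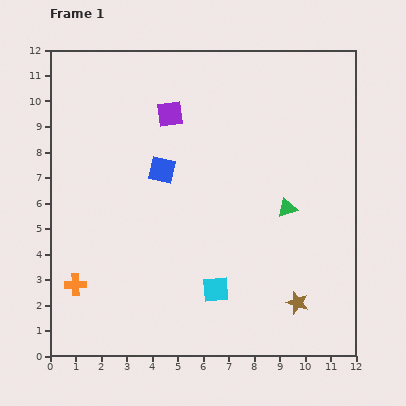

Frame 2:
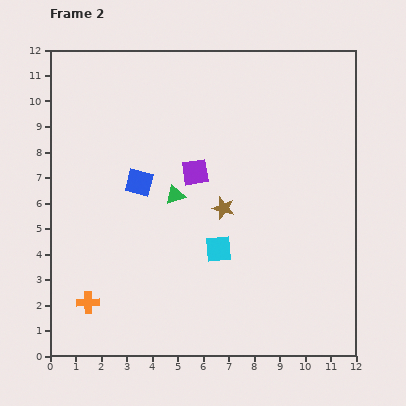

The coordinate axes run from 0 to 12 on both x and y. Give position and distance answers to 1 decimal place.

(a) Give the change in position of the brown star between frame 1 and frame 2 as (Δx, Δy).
(-2.9, 3.7)

The brown star was at (9.7, 2.1) in frame 1 and (6.8, 5.8) in frame 2.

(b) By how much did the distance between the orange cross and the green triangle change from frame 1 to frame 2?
-3.4

Distance in frame 1: 8.8. Distance in frame 2: 5.4.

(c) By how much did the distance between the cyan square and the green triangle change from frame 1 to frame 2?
-1.6

Distance in frame 1: 4.3. Distance in frame 2: 2.7.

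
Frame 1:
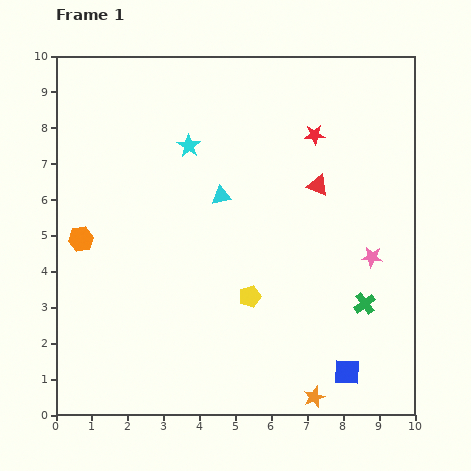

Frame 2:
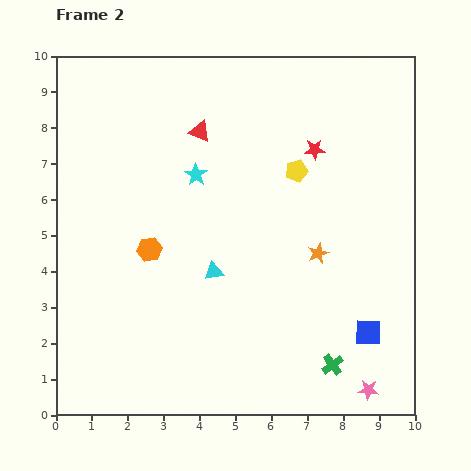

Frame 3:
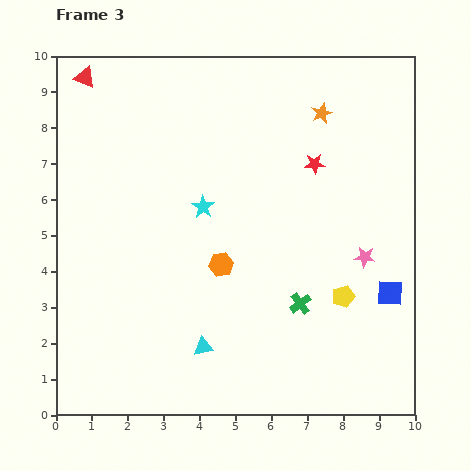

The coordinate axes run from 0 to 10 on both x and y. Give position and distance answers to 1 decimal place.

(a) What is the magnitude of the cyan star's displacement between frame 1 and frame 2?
0.8

The cyan star moved from (3.7, 7.5) to (3.9, 6.7), a distance of √(0.2² + 0.8²) ≈ 0.8.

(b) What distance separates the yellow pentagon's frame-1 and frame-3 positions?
2.6

The yellow pentagon moved from (5.4, 3.3) to (8.0, 3.3), a distance of √(2.6² + 0.0²) ≈ 2.6.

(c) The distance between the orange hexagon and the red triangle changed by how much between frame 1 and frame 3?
-0.4

Distance in frame 1: 6.8. Distance in frame 3: 6.4.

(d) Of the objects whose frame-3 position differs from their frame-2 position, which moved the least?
the red star

(moved 0.4)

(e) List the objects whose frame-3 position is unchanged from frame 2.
none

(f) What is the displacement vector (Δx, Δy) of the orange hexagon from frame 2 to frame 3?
(2.0, -0.4)

The orange hexagon was at (2.6, 4.6) in frame 2 and (4.6, 4.2) in frame 3.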